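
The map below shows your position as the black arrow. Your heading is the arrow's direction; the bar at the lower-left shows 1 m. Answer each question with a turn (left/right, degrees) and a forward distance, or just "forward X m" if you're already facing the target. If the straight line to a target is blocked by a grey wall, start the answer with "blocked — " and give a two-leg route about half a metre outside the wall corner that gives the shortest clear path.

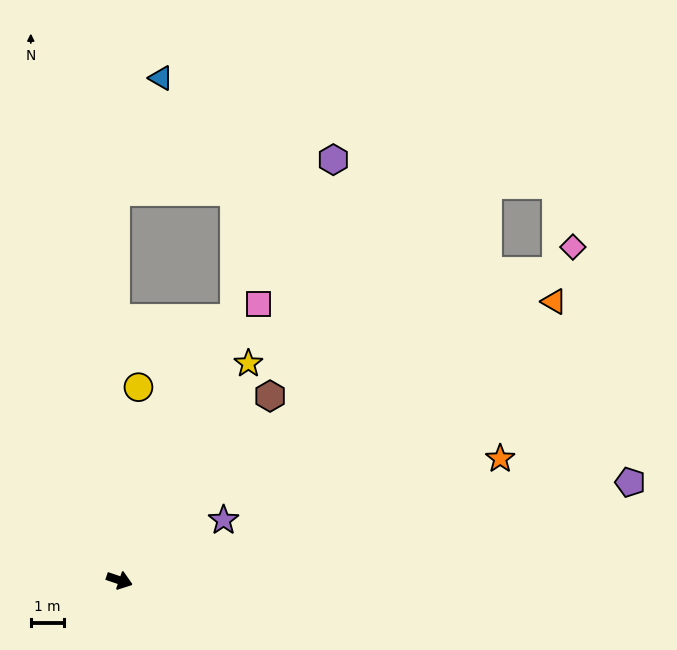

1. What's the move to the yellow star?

turn left 78°, forward 7.7 m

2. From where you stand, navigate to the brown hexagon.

turn left 69°, forward 7.2 m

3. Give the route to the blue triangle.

blocked — turn left 109°, forward 11.8 m, then turn right 22°, forward 3.7 m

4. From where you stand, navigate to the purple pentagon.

turn left 30°, forward 15.8 m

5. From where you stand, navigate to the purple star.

turn left 49°, forward 3.6 m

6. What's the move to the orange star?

turn left 36°, forward 12.1 m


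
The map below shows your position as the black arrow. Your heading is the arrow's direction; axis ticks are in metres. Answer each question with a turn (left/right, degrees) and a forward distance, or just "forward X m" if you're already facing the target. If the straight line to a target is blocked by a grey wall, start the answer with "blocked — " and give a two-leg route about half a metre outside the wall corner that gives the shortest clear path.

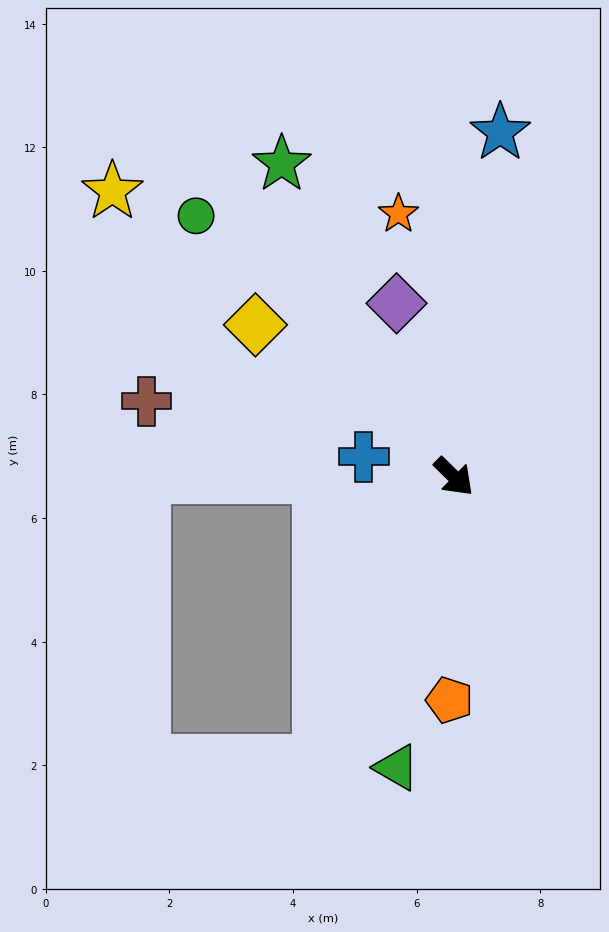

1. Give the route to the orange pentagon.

turn right 47°, forward 3.6 m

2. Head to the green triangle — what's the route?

turn right 57°, forward 4.8 m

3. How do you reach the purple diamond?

turn left 153°, forward 3.0 m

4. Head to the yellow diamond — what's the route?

turn right 173°, forward 4.0 m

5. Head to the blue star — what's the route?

turn left 127°, forward 5.6 m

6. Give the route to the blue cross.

turn right 148°, forward 1.5 m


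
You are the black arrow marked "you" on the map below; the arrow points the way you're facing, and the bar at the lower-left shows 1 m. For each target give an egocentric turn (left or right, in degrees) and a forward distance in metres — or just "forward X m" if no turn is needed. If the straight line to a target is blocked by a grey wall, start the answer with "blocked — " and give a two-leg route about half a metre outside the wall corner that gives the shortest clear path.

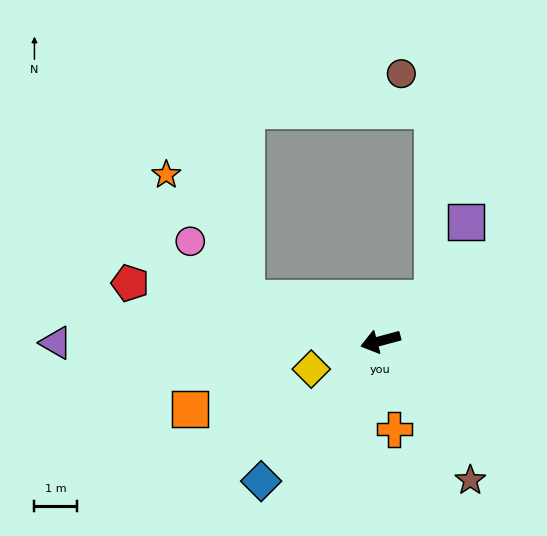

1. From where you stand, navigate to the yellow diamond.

turn left 7°, forward 1.8 m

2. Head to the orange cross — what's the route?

turn left 84°, forward 2.1 m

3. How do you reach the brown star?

turn left 108°, forward 3.9 m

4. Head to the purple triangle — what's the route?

turn right 15°, forward 7.6 m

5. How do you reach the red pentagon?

turn right 28°, forward 6.1 m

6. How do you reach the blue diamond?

turn left 35°, forward 4.3 m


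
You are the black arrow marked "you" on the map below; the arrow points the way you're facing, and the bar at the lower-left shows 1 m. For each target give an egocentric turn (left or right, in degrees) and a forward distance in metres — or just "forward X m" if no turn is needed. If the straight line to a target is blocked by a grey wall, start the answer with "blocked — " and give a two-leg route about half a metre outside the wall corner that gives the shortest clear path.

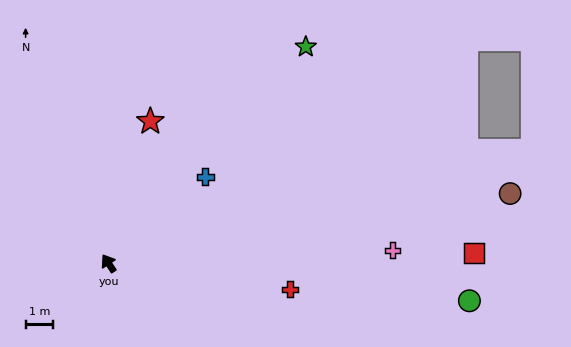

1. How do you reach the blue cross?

turn right 81°, forward 4.7 m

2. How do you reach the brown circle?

turn right 113°, forward 14.6 m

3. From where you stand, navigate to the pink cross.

turn right 121°, forward 10.2 m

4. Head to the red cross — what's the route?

turn right 131°, forward 6.6 m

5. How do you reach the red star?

turn right 50°, forward 5.3 m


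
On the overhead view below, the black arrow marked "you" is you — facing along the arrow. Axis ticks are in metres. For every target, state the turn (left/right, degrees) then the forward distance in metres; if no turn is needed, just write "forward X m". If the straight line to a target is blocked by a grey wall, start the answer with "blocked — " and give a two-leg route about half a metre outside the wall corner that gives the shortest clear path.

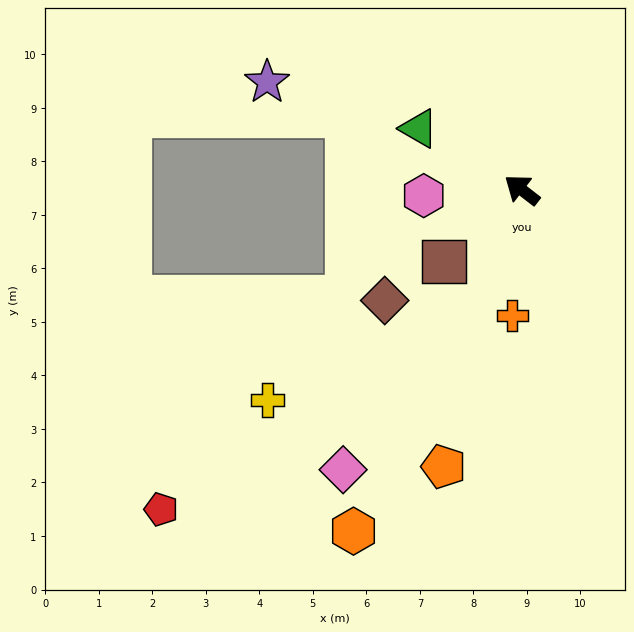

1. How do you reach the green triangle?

turn left 7°, forward 2.2 m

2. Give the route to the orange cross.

turn left 123°, forward 2.4 m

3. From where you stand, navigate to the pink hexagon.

turn left 41°, forward 1.8 m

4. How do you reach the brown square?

turn left 80°, forward 2.0 m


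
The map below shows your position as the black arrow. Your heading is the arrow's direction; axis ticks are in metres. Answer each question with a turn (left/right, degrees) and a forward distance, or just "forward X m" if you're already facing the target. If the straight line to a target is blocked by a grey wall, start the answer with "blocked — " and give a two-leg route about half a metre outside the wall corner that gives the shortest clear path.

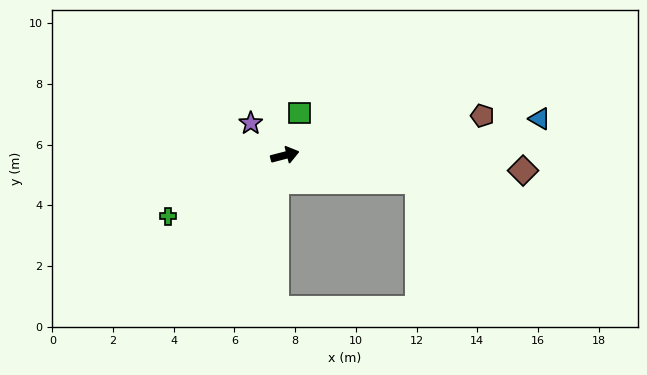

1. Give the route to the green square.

turn left 56°, forward 1.5 m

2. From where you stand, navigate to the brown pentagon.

turn right 3°, forward 6.6 m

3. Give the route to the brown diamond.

turn right 18°, forward 7.9 m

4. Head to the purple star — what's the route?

turn left 122°, forward 1.5 m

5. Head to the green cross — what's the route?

turn right 167°, forward 4.3 m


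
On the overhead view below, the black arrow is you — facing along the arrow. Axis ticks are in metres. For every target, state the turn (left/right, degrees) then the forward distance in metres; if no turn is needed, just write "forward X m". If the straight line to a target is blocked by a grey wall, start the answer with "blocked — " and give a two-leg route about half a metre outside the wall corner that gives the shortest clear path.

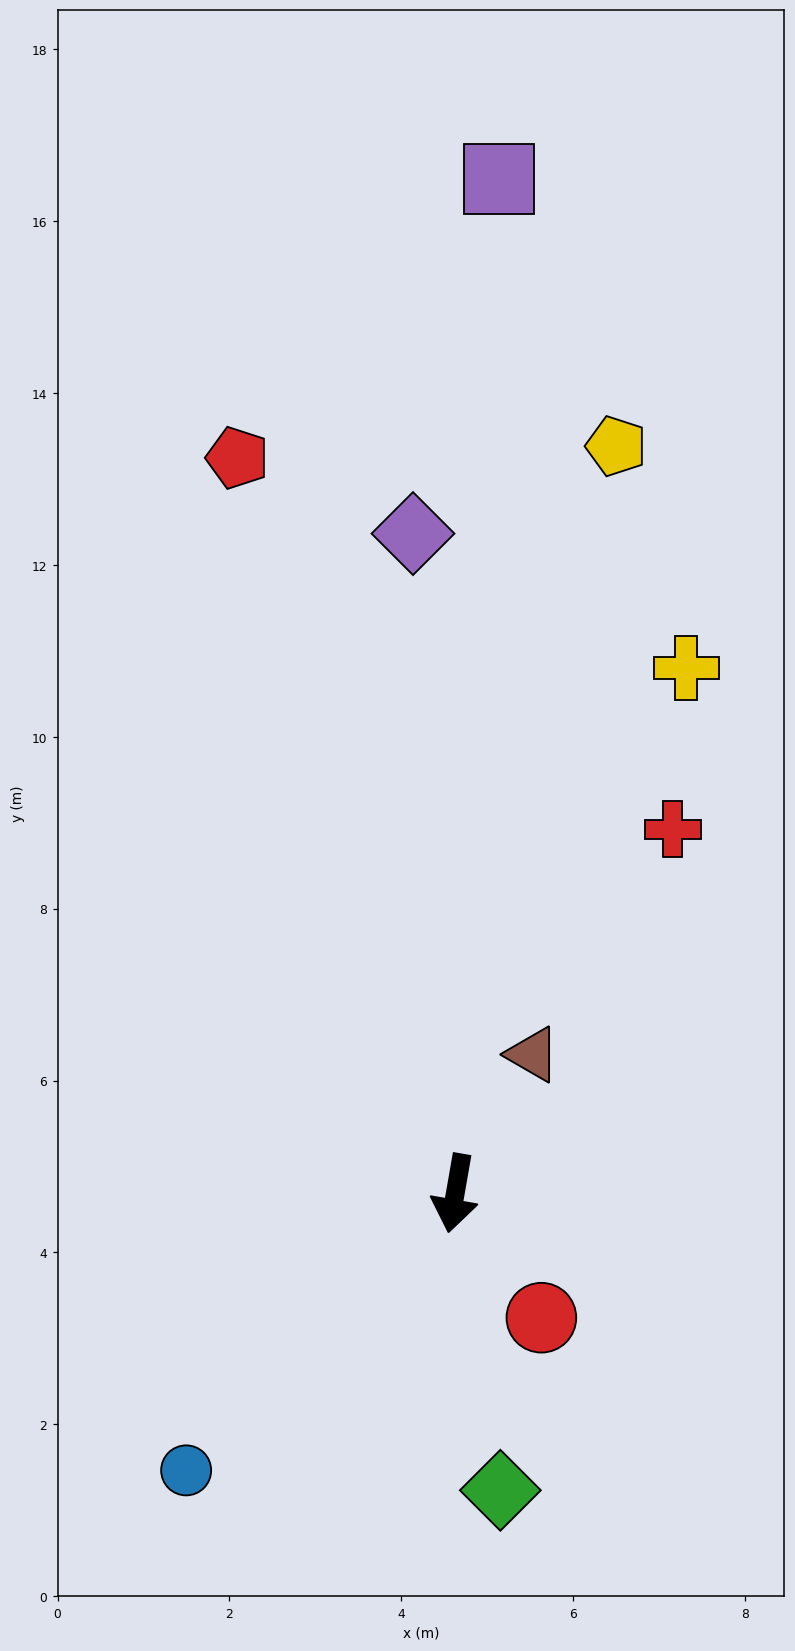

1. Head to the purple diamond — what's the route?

turn right 166°, forward 7.7 m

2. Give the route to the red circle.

turn left 45°, forward 1.8 m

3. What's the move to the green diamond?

turn left 19°, forward 3.5 m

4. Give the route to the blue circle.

turn right 34°, forward 4.5 m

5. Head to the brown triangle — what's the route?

turn left 161°, forward 1.9 m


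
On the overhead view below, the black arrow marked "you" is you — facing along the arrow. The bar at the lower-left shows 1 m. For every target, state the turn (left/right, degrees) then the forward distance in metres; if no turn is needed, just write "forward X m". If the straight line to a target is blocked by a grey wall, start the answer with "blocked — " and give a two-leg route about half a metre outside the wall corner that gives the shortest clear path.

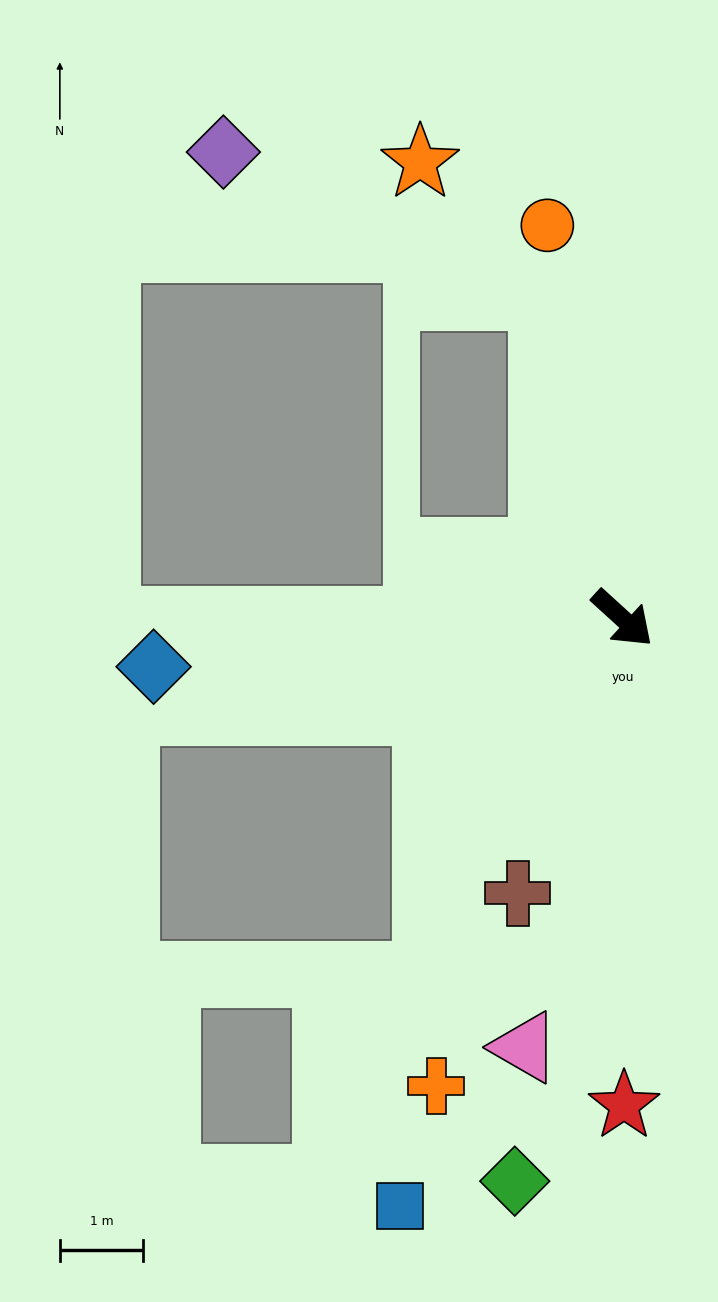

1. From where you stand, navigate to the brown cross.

turn right 69°, forward 3.5 m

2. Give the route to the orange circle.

turn left 143°, forward 4.8 m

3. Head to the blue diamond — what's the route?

turn right 132°, forward 5.7 m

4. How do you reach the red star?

turn right 48°, forward 5.8 m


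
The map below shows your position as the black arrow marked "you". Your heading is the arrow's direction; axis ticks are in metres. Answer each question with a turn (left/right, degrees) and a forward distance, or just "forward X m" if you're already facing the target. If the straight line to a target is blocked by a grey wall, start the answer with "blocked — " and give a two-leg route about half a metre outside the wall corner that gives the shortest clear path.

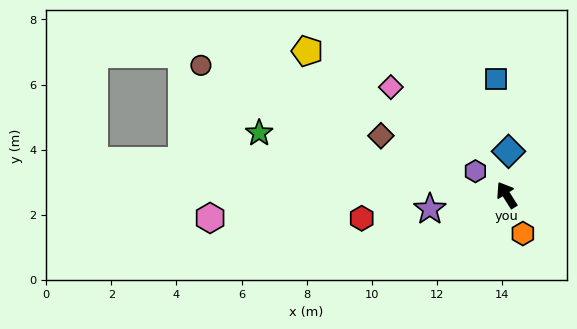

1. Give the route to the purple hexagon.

turn left 20°, forward 1.2 m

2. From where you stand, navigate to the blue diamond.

turn right 35°, forward 1.3 m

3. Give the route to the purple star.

turn left 68°, forward 2.4 m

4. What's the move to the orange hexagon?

turn left 171°, forward 1.3 m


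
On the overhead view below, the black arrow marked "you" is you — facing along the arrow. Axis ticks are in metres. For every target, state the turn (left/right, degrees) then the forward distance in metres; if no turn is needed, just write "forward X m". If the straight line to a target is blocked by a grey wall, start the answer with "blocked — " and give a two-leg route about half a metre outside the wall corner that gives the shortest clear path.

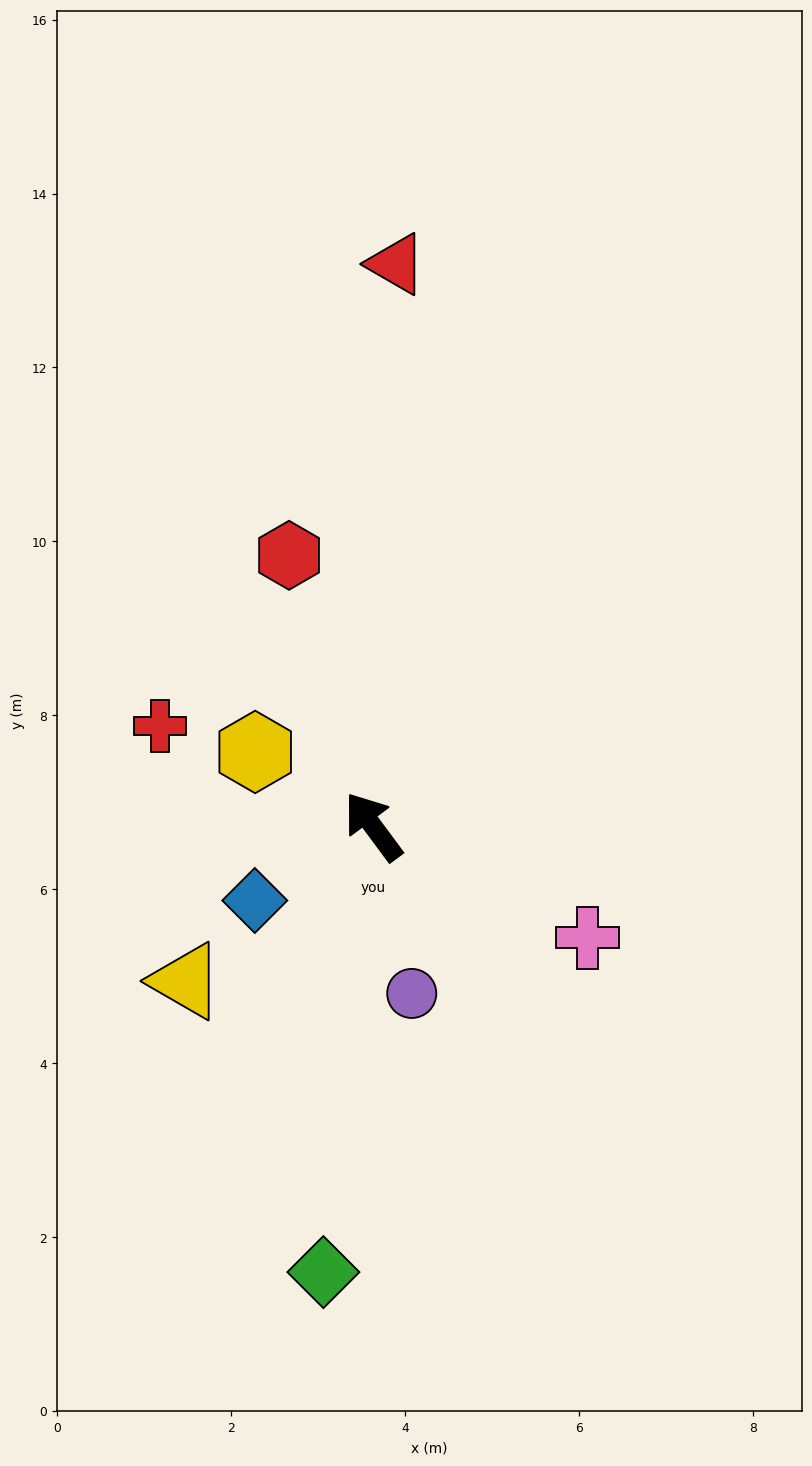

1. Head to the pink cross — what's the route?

turn right 154°, forward 2.8 m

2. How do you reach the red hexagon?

turn right 19°, forward 3.3 m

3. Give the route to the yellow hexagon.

turn left 21°, forward 1.6 m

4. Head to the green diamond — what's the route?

turn left 137°, forward 5.2 m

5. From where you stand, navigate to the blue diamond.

turn left 85°, forward 1.6 m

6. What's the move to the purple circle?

turn left 156°, forward 2.0 m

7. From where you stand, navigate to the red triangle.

turn right 39°, forward 6.5 m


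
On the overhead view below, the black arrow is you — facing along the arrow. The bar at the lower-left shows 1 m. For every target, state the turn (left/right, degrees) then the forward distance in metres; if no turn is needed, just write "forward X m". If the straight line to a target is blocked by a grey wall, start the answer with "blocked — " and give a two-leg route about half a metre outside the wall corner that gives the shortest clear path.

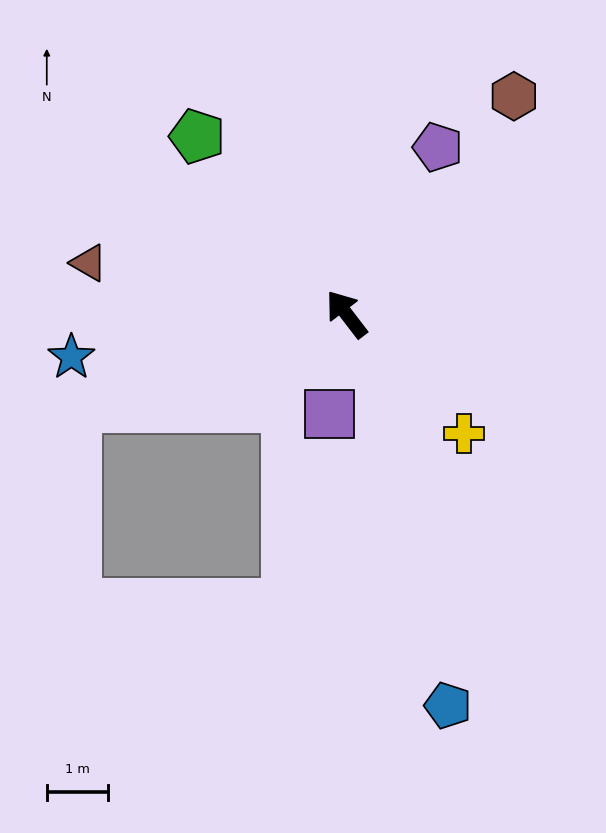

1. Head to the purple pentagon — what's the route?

turn right 66°, forward 3.1 m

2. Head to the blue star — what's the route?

turn left 61°, forward 4.6 m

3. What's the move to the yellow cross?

turn right 173°, forward 2.8 m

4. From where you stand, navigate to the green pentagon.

turn left 3°, forward 3.8 m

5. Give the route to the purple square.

turn left 133°, forward 1.7 m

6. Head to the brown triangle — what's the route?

turn left 41°, forward 4.3 m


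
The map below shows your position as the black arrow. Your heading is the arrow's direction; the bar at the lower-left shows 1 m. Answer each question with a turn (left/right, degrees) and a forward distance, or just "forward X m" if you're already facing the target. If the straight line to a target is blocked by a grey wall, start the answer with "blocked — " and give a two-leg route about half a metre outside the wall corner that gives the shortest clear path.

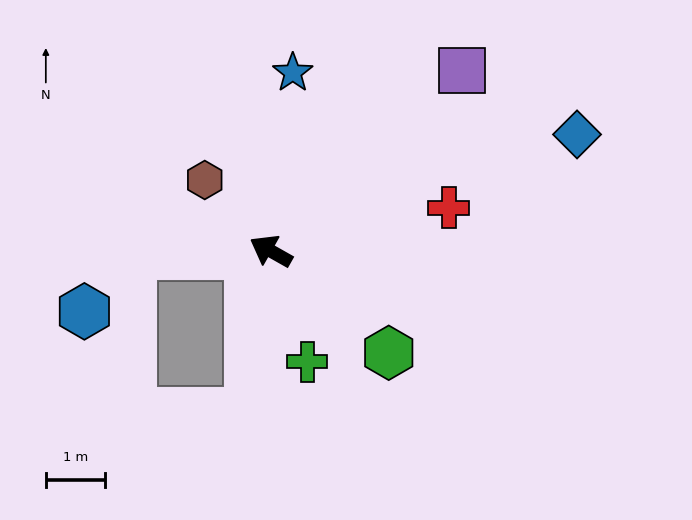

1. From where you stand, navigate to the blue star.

turn right 68°, forward 3.0 m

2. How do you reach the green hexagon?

turn left 169°, forward 2.6 m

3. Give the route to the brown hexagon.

turn right 18°, forward 1.6 m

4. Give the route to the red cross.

turn right 137°, forward 3.1 m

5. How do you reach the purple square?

turn right 107°, forward 4.4 m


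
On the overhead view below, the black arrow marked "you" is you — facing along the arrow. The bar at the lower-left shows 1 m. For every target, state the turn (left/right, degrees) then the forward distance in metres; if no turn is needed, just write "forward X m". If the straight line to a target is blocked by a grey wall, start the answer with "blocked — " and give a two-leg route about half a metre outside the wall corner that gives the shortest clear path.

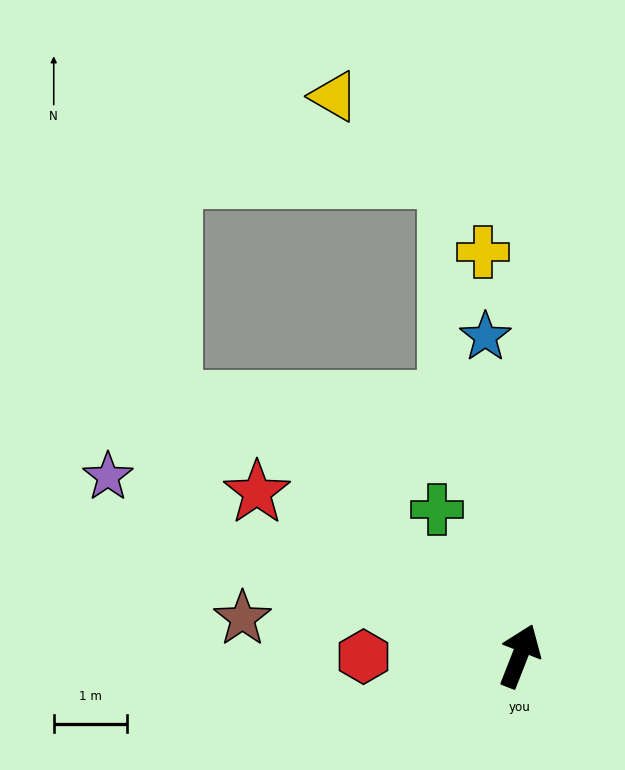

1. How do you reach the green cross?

turn left 51°, forward 2.3 m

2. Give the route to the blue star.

turn left 28°, forward 4.4 m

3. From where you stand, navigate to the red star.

turn left 80°, forward 4.2 m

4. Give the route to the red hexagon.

turn left 112°, forward 2.1 m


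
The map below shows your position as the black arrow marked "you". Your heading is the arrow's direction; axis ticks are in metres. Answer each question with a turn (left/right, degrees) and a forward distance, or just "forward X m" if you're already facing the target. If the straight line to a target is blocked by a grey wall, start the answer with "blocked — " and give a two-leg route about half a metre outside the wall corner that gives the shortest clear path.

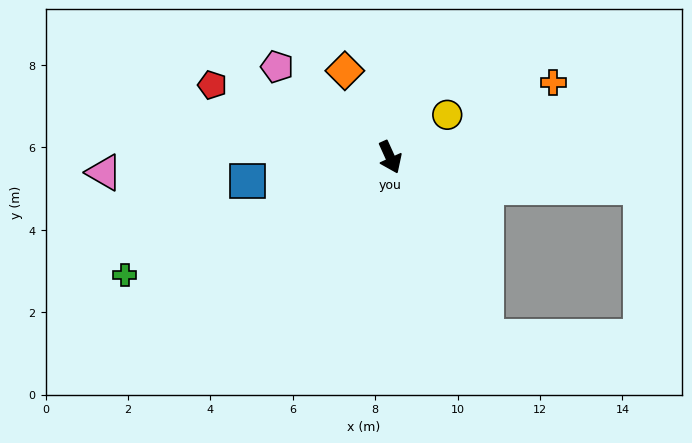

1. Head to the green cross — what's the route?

turn right 90°, forward 7.0 m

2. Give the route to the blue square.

turn right 105°, forward 3.5 m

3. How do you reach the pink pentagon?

turn right 153°, forward 3.5 m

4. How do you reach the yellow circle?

turn left 102°, forward 1.7 m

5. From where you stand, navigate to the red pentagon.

turn right 136°, forward 4.7 m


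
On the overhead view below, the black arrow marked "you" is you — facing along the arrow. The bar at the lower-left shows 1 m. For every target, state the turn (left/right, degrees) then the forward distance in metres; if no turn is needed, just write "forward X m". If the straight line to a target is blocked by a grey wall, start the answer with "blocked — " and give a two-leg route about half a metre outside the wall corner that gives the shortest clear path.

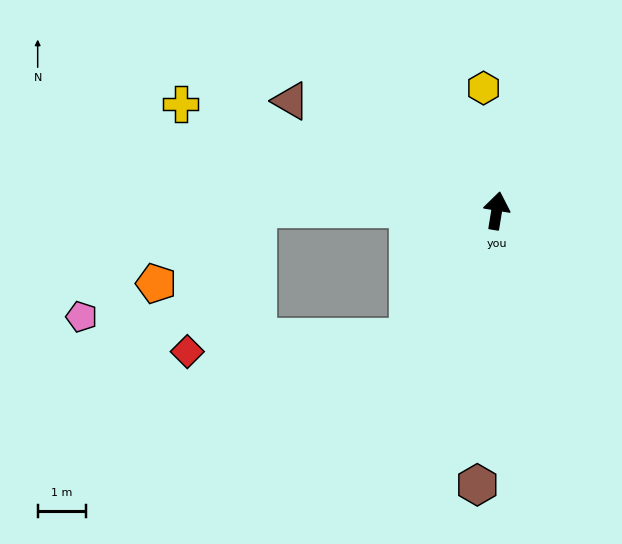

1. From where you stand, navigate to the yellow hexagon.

turn left 15°, forward 2.6 m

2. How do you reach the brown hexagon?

turn right 175°, forward 5.7 m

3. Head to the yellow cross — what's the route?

turn left 81°, forward 7.0 m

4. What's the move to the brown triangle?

turn left 71°, forward 4.9 m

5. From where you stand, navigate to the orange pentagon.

blocked — turn left 99°, forward 5.0 m, then turn left 37°, forward 2.6 m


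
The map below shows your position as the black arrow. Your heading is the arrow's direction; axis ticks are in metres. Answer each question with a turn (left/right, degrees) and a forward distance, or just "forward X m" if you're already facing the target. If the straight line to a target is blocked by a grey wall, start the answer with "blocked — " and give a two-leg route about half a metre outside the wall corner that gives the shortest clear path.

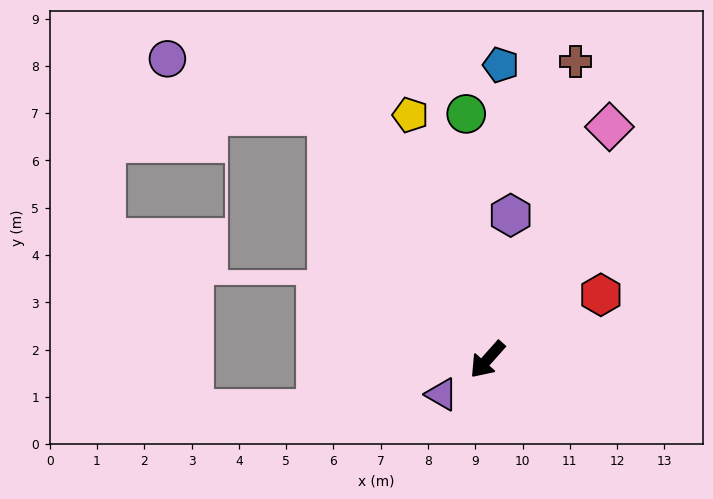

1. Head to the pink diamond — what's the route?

turn right 166°, forward 5.6 m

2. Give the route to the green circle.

turn right 133°, forward 5.2 m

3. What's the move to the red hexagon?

turn left 161°, forward 2.8 m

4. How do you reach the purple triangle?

turn right 11°, forward 1.2 m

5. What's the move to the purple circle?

blocked — turn right 105°, forward 6.2 m, then turn left 37°, forward 3.6 m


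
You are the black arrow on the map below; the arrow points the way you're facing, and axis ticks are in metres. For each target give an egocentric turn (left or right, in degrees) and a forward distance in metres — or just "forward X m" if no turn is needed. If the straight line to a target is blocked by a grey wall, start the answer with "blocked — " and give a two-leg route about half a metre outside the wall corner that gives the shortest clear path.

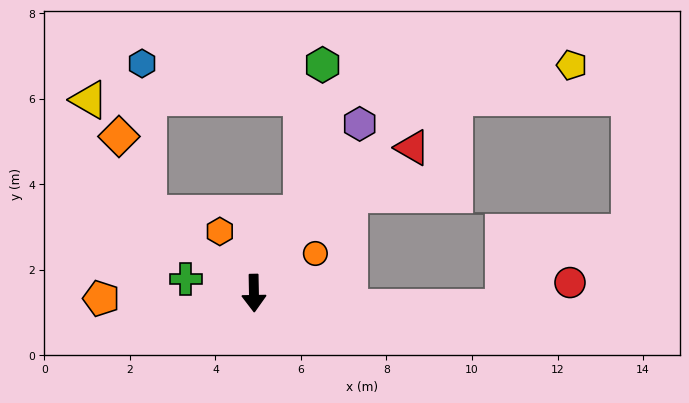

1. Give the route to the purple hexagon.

turn left 147°, forward 4.7 m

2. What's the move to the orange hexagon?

turn right 152°, forward 1.6 m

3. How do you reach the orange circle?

turn left 122°, forward 1.7 m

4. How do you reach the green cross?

turn right 103°, forward 1.6 m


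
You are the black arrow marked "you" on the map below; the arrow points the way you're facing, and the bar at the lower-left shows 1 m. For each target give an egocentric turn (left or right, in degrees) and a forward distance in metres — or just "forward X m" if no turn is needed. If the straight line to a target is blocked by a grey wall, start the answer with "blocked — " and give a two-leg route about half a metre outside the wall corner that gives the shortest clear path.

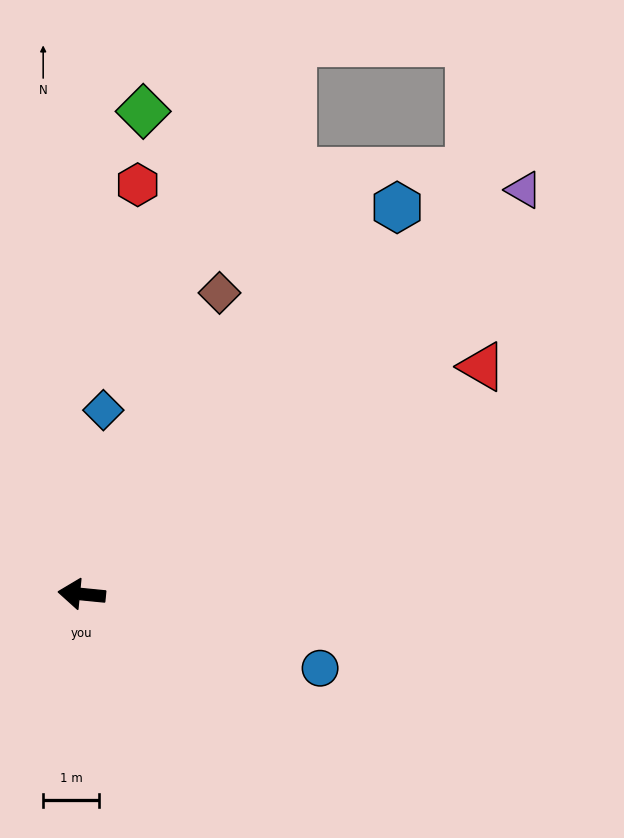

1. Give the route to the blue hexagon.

turn right 124°, forward 8.9 m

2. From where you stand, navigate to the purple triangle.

turn right 132°, forward 10.6 m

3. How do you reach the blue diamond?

turn right 91°, forward 3.3 m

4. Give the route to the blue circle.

turn left 168°, forward 4.4 m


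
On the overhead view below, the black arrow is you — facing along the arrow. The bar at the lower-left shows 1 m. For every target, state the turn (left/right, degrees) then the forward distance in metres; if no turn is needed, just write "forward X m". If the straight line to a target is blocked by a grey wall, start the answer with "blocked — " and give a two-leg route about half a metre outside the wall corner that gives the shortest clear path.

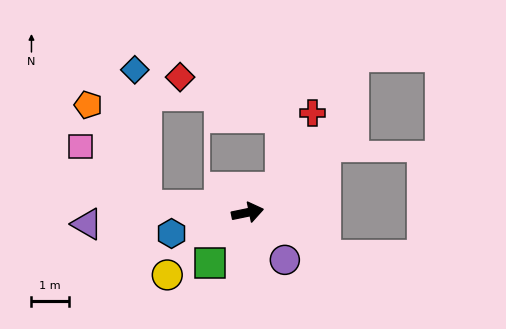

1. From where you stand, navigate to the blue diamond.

blocked — turn left 165°, forward 2.7 m, then turn right 82°, forward 3.7 m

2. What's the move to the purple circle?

turn right 63°, forward 1.6 m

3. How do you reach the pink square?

blocked — turn left 165°, forward 2.7 m, then turn right 39°, forward 2.4 m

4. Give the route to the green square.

turn right 138°, forward 1.7 m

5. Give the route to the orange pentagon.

blocked — turn left 165°, forward 2.7 m, then turn right 57°, forward 3.1 m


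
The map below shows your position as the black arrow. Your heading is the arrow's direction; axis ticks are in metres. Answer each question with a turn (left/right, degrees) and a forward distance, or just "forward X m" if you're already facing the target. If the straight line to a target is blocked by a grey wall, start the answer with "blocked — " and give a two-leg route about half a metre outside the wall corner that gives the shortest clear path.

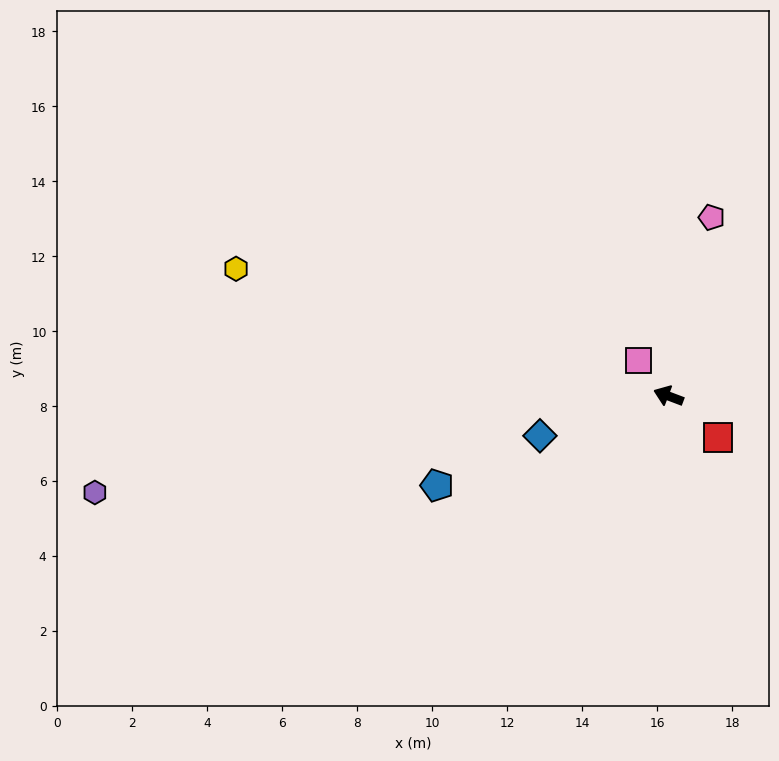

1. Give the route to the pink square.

turn right 29°, forward 1.3 m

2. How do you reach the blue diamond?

turn left 38°, forward 3.6 m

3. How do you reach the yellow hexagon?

turn left 4°, forward 12.0 m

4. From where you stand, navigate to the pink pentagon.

turn right 83°, forward 4.9 m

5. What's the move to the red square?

turn left 161°, forward 1.7 m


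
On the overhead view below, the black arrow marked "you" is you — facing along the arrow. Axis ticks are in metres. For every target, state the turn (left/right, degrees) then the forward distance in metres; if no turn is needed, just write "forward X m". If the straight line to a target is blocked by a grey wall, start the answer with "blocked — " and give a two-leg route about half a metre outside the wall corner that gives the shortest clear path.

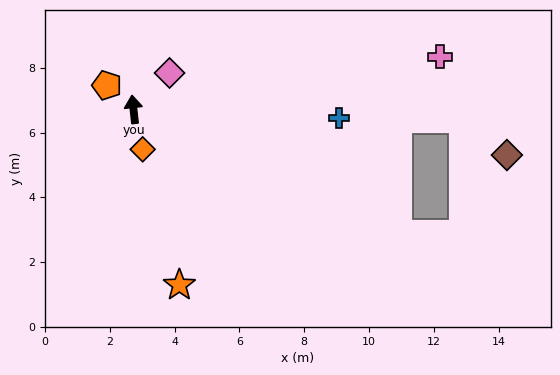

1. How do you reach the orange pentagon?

turn left 42°, forward 1.1 m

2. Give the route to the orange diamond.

turn right 173°, forward 1.3 m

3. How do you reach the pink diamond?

turn right 51°, forward 1.6 m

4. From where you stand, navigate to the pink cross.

turn right 86°, forward 9.6 m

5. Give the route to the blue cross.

turn right 99°, forward 6.3 m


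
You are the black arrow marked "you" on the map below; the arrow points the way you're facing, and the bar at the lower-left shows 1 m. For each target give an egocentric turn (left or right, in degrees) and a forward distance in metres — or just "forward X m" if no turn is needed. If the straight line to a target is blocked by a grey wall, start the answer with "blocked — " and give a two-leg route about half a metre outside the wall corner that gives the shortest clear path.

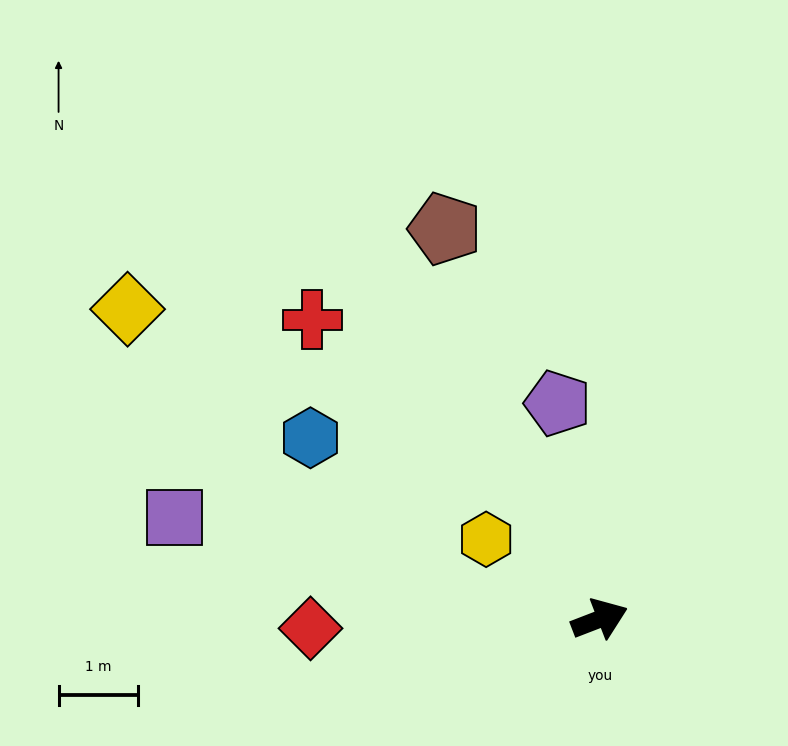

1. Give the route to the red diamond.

turn left 161°, forward 3.6 m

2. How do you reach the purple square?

turn left 145°, forward 5.5 m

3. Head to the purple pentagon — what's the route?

turn left 80°, forward 2.8 m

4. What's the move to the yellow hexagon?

turn left 124°, forward 1.7 m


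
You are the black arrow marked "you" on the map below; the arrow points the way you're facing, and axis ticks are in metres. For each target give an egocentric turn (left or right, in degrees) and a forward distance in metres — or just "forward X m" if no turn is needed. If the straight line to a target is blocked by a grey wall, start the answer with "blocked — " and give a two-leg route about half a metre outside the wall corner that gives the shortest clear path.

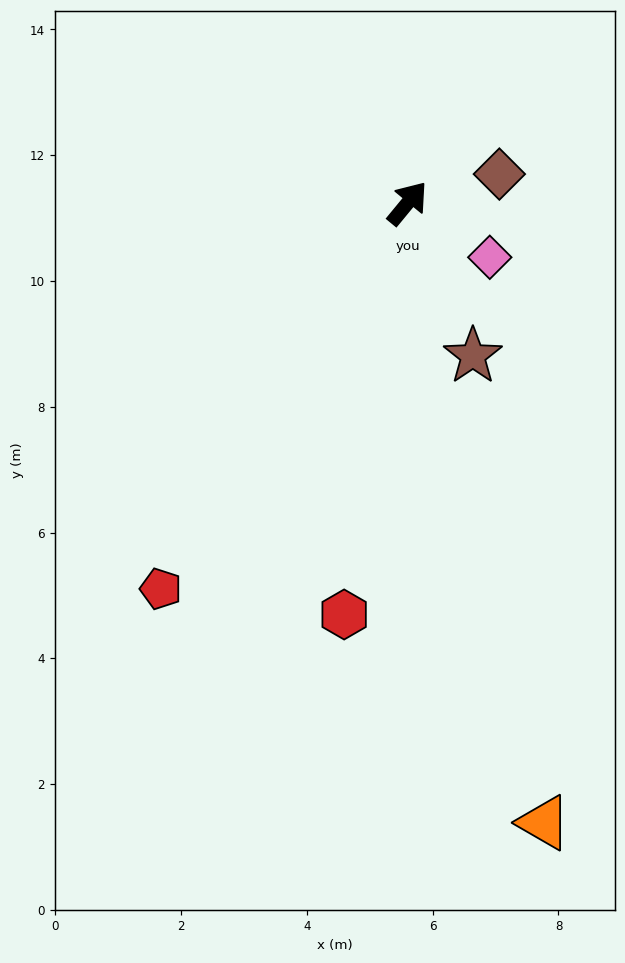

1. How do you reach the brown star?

turn right 117°, forward 2.6 m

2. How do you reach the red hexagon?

turn right 149°, forward 6.6 m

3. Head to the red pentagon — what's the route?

turn right 173°, forward 7.3 m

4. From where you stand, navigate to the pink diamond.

turn right 84°, forward 1.6 m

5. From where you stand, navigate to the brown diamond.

turn right 33°, forward 1.5 m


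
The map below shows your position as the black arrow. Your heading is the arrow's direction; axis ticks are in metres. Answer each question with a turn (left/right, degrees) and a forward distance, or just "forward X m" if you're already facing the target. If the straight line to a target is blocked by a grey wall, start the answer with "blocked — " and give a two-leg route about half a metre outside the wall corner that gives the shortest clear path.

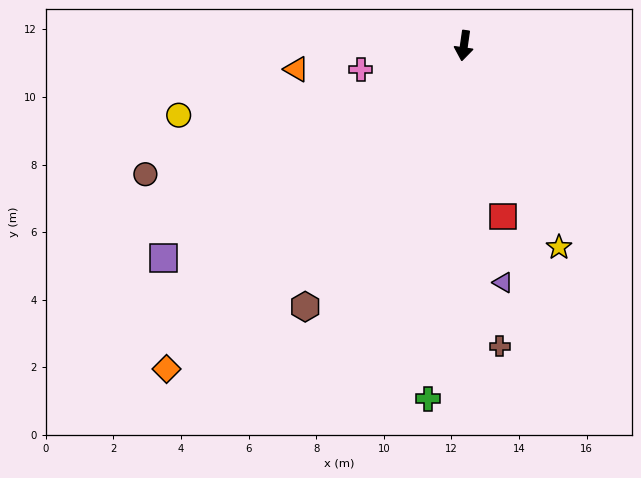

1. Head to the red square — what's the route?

turn left 21°, forward 5.2 m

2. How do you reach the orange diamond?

turn right 34°, forward 13.0 m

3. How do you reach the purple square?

turn right 47°, forward 10.9 m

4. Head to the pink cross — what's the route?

turn right 69°, forward 3.1 m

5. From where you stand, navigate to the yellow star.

turn left 33°, forward 6.6 m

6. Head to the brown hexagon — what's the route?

turn right 23°, forward 9.0 m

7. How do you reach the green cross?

turn left 2°, forward 10.5 m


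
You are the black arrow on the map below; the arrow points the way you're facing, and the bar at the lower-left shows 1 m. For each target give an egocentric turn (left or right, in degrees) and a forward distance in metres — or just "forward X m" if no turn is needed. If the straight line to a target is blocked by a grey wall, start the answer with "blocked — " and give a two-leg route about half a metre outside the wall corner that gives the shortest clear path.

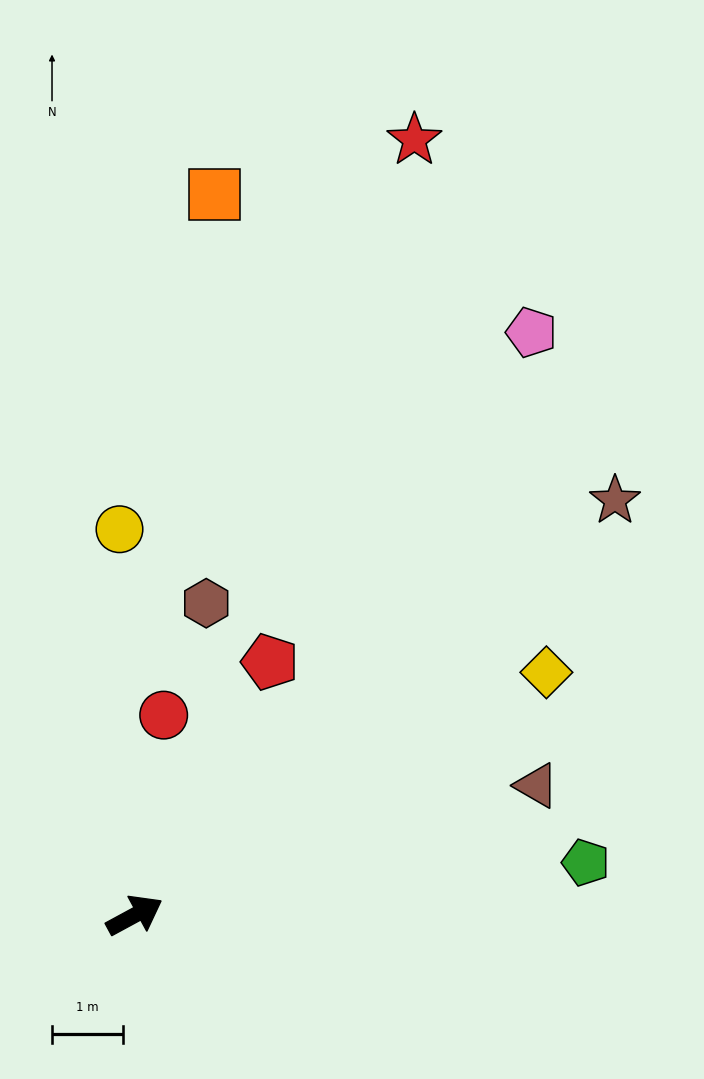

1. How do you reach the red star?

turn left 42°, forward 11.6 m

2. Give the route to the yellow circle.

turn left 64°, forward 5.4 m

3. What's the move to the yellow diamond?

turn left 2°, forward 6.7 m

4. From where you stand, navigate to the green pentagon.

turn right 22°, forward 6.4 m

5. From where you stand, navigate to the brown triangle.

turn right 11°, forward 5.9 m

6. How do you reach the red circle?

turn left 53°, forward 2.8 m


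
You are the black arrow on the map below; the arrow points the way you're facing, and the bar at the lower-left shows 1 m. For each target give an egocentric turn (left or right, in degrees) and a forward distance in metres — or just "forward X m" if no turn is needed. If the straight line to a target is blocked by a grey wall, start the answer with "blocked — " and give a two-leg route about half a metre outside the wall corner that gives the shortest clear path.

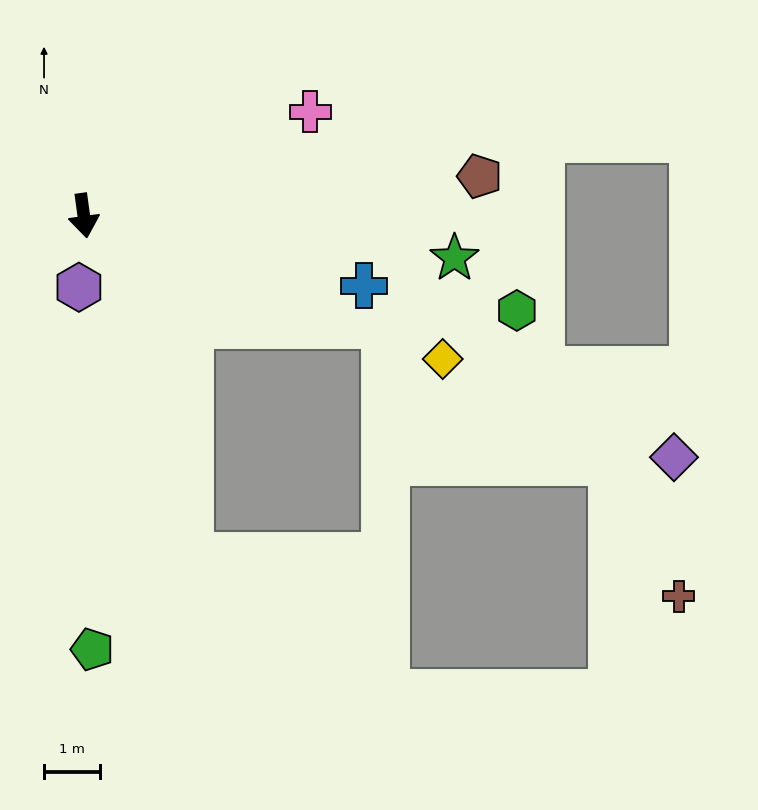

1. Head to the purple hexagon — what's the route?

turn right 12°, forward 1.3 m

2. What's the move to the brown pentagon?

turn left 88°, forward 7.2 m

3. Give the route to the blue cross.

turn left 68°, forward 5.2 m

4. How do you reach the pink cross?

turn left 107°, forward 4.5 m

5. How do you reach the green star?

turn left 76°, forward 6.7 m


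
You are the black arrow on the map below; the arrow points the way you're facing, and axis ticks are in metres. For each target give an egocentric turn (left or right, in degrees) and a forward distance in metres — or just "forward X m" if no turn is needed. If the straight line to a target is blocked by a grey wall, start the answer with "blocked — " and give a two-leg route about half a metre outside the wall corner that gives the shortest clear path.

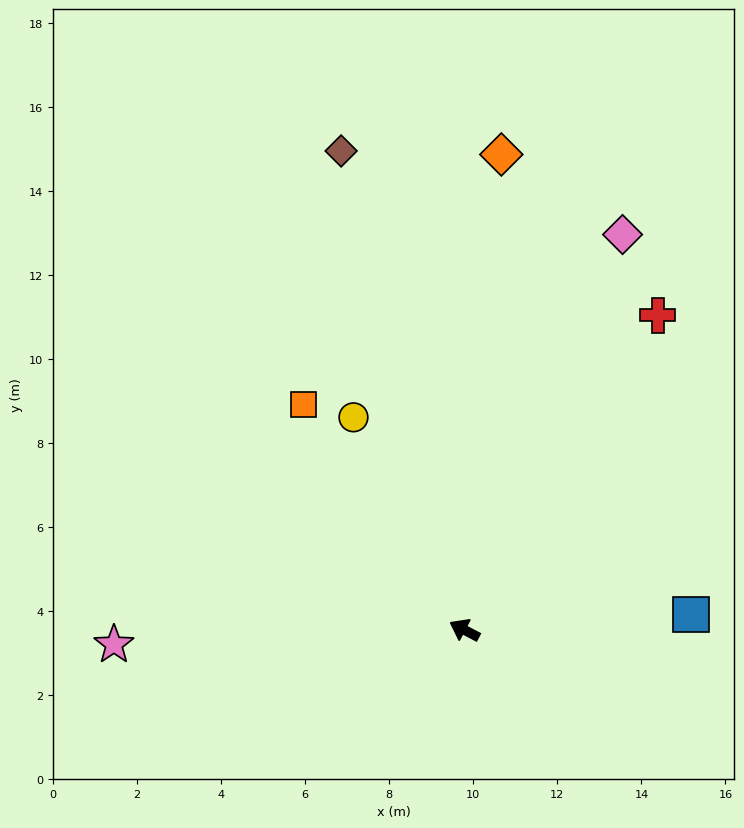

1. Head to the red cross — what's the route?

turn right 94°, forward 8.8 m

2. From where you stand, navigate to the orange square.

turn right 27°, forward 6.6 m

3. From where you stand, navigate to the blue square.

turn right 148°, forward 5.4 m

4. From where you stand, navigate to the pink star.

turn left 30°, forward 8.3 m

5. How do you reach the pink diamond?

turn right 84°, forward 10.1 m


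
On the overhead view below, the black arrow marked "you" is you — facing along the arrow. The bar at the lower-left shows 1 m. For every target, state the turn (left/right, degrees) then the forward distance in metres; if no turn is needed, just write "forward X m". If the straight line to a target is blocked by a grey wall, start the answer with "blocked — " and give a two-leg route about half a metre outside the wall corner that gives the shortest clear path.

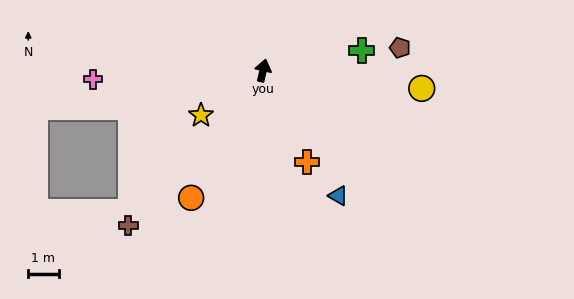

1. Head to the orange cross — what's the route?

turn right 141°, forward 3.3 m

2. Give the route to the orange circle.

turn left 163°, forward 4.8 m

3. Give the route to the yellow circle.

turn right 84°, forward 5.3 m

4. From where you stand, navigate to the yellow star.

turn left 139°, forward 2.5 m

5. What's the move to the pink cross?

turn left 106°, forward 5.6 m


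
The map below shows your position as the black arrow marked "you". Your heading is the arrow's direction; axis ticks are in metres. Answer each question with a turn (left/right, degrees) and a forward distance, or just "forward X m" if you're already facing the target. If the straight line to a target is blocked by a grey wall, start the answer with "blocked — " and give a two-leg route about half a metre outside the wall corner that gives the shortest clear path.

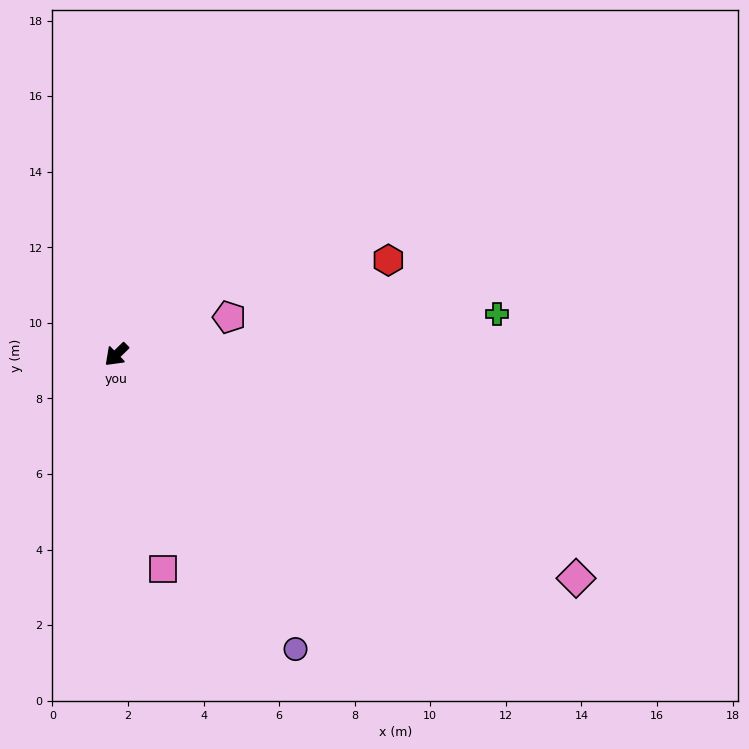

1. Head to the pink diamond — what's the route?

turn left 110°, forward 13.5 m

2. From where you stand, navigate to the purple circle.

turn left 77°, forward 9.1 m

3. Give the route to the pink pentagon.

turn left 154°, forward 3.1 m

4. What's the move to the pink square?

turn left 58°, forward 5.8 m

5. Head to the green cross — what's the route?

turn left 142°, forward 10.1 m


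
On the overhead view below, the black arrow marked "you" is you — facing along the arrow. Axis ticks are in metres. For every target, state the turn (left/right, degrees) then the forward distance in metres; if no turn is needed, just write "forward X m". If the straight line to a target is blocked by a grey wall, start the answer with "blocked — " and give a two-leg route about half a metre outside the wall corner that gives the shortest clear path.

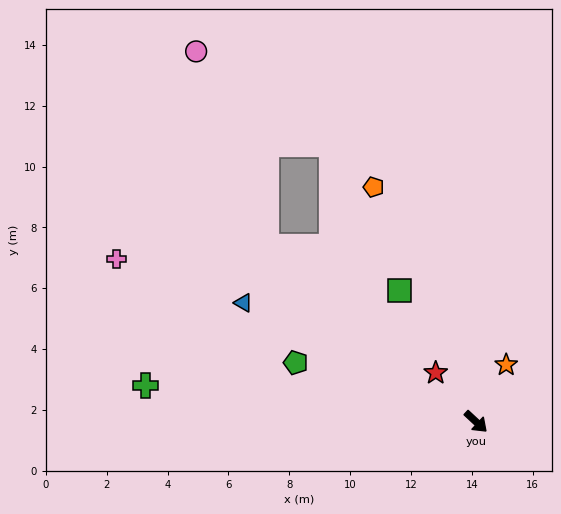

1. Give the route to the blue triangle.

turn right 164°, forward 8.6 m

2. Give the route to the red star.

turn left 172°, forward 2.1 m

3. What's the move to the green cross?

turn right 143°, forward 10.9 m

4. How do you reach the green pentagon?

turn right 155°, forward 6.2 m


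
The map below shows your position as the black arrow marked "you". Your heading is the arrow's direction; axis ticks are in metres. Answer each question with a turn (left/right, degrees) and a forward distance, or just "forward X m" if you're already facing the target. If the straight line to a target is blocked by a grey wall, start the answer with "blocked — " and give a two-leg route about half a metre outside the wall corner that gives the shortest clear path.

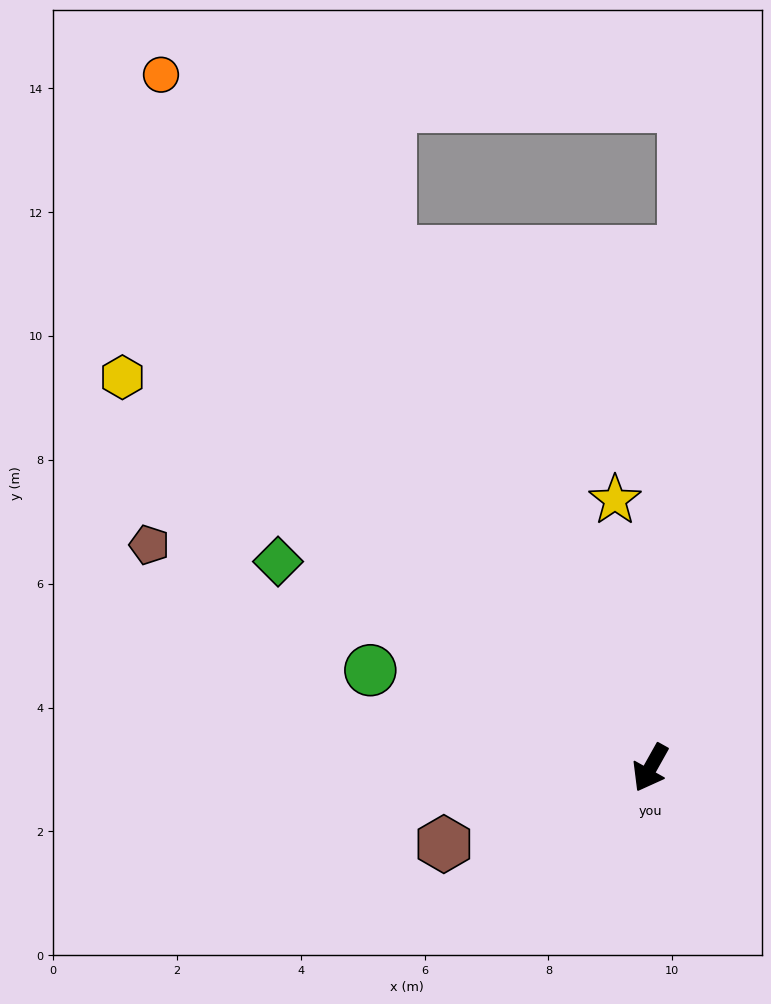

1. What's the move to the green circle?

turn right 80°, forward 4.8 m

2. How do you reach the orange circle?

turn right 116°, forward 13.7 m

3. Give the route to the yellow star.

turn right 143°, forward 4.4 m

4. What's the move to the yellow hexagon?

turn right 97°, forward 10.6 m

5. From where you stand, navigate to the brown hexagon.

turn right 41°, forward 3.6 m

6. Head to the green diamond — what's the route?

turn right 90°, forward 6.9 m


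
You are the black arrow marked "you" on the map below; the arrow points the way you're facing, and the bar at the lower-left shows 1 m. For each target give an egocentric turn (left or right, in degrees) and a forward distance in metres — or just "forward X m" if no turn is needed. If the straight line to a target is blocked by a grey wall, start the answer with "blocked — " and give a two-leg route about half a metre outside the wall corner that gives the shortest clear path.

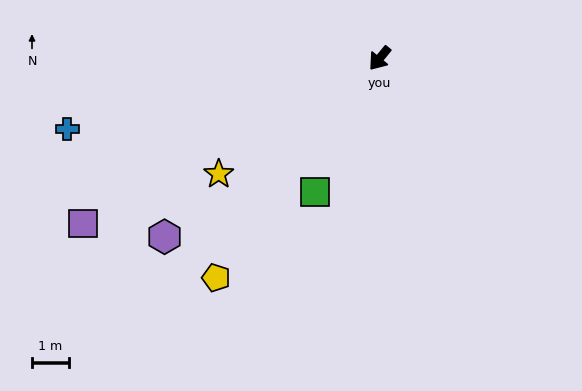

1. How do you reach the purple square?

turn right 22°, forward 9.3 m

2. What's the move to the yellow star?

turn right 15°, forward 5.4 m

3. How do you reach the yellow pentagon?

turn left 3°, forward 7.5 m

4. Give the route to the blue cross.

turn right 38°, forward 8.8 m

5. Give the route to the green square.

turn left 13°, forward 4.1 m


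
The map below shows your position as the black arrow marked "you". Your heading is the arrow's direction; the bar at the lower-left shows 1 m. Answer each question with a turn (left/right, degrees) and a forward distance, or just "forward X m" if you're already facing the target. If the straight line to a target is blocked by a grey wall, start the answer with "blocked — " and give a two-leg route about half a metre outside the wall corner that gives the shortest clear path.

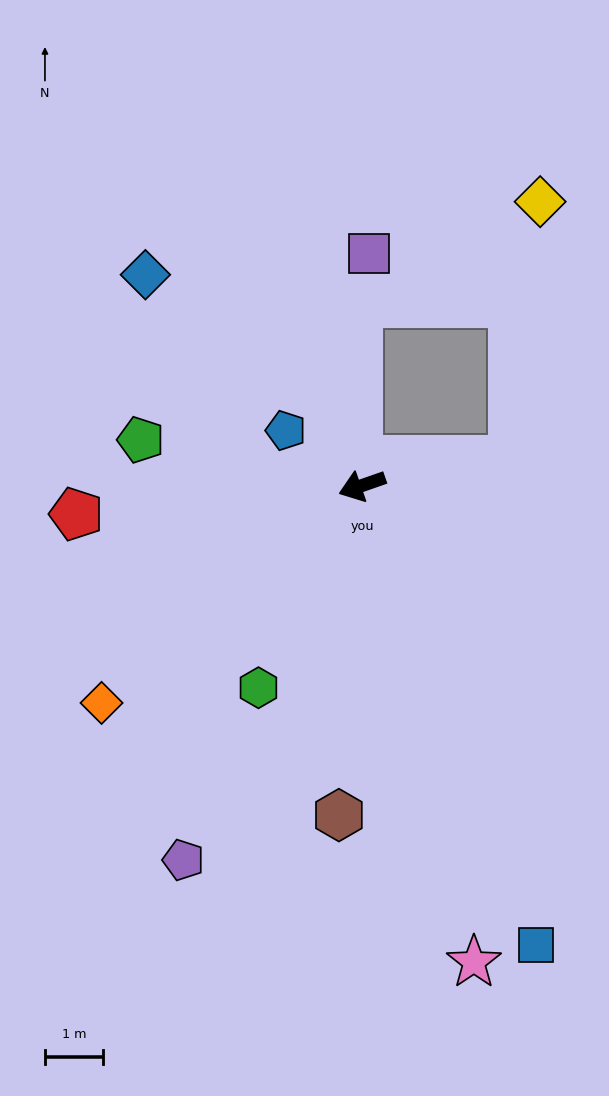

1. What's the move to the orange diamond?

turn left 21°, forward 5.9 m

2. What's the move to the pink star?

turn left 84°, forward 8.4 m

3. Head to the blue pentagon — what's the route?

turn right 55°, forward 1.6 m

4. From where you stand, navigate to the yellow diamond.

blocked — turn left 170°, forward 2.6 m, then turn left 75°, forward 4.5 m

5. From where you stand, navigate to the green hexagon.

turn left 44°, forward 3.9 m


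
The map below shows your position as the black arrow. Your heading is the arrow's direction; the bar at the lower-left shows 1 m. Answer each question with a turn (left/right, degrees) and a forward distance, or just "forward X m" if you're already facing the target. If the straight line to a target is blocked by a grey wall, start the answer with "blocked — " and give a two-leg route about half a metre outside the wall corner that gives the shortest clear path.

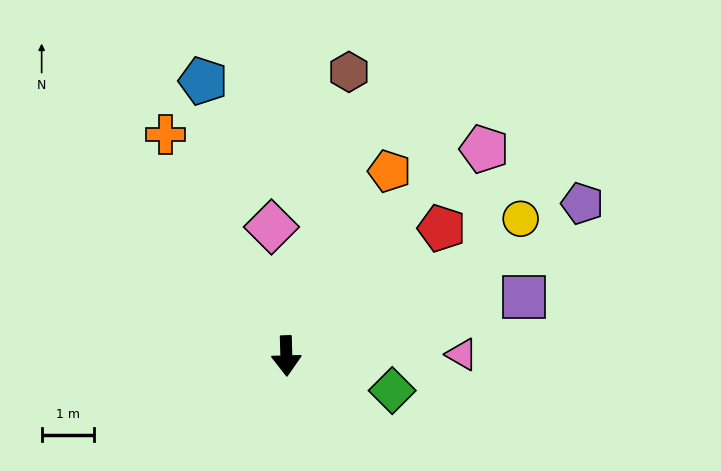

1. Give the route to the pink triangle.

turn left 89°, forward 3.3 m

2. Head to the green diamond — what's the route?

turn left 70°, forward 2.1 m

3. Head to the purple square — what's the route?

turn left 102°, forward 4.6 m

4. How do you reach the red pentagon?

turn left 128°, forward 3.8 m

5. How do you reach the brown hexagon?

turn left 166°, forward 5.5 m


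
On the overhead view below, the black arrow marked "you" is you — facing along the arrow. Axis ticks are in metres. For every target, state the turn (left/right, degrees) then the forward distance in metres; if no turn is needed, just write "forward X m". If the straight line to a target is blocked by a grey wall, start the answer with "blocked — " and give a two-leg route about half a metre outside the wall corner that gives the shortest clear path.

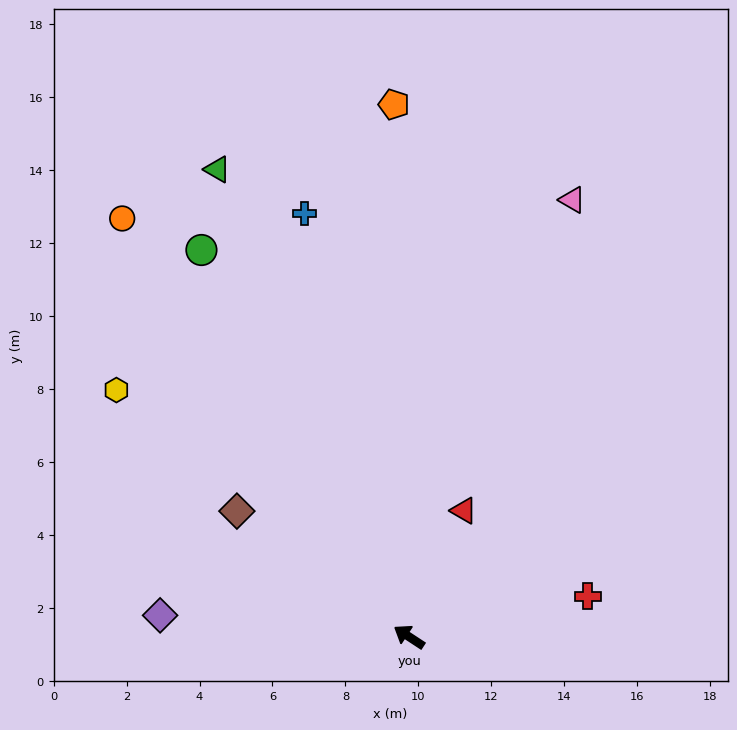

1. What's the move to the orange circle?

turn right 22°, forward 13.9 m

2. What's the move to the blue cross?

turn right 43°, forward 12.0 m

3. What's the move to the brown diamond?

turn right 3°, forward 5.8 m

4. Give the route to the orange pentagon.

turn right 55°, forward 14.6 m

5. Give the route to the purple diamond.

turn left 28°, forward 6.9 m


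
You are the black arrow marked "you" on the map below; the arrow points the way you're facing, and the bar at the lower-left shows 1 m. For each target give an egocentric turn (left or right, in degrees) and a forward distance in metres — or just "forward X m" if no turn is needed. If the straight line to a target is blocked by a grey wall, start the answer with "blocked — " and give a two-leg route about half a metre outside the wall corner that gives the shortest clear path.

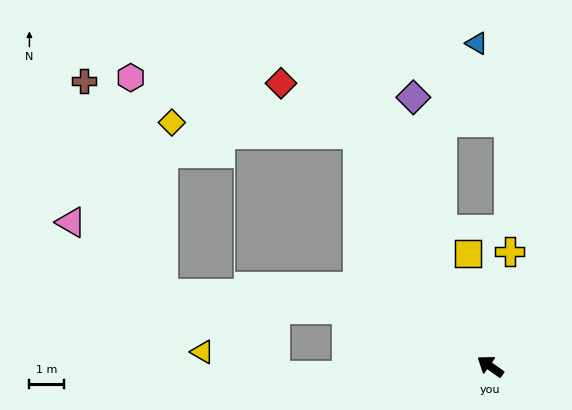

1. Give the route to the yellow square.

turn right 43°, forward 3.4 m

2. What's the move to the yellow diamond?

blocked — turn right 25°, forward 7.8 m, then turn left 57°, forward 5.4 m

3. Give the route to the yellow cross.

turn right 64°, forward 3.4 m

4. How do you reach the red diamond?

blocked — turn right 25°, forward 7.8 m, then turn left 27°, forward 2.7 m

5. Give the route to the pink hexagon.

blocked — turn right 25°, forward 7.8 m, then turn left 46°, forward 6.8 m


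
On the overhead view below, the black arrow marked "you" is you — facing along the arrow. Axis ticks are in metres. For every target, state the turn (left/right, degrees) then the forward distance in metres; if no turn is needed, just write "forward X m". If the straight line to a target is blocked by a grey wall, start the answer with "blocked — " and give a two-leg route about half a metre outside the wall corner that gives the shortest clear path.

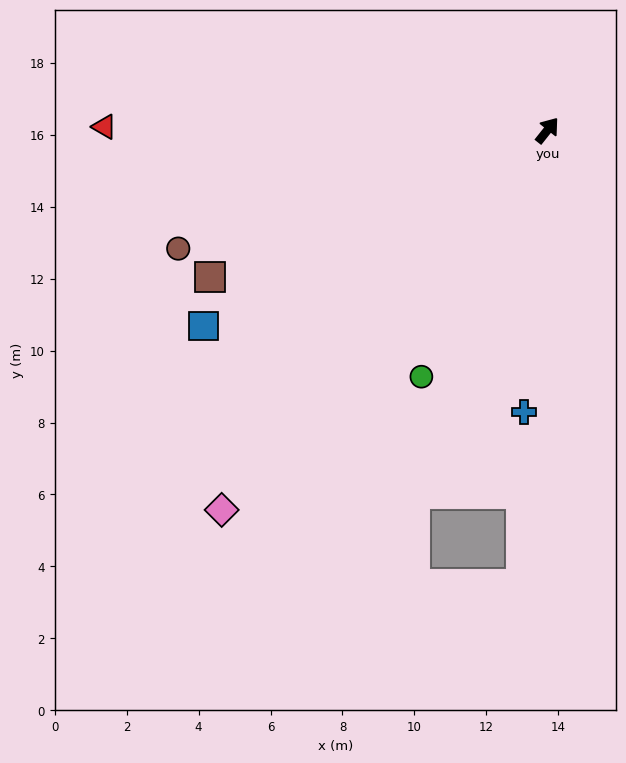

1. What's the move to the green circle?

turn right 169°, forward 7.7 m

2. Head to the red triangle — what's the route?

turn left 128°, forward 12.3 m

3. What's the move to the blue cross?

turn right 146°, forward 7.9 m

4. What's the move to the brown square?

turn left 152°, forward 10.2 m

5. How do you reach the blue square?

turn left 158°, forward 11.0 m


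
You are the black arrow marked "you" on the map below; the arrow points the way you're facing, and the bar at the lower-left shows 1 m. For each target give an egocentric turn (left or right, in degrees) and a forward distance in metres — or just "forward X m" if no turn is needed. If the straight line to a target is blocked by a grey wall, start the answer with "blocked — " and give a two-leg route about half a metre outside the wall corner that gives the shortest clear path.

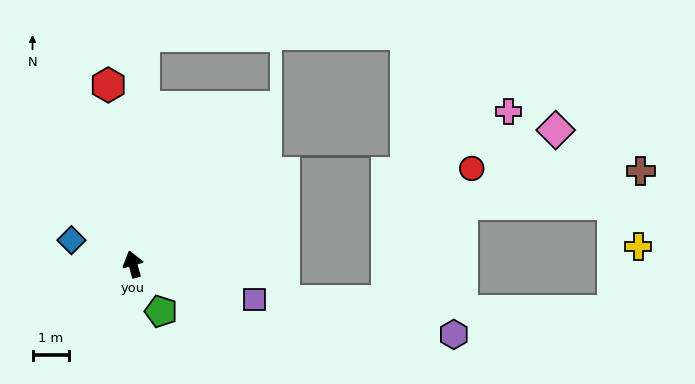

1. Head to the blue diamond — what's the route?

turn left 53°, forward 1.8 m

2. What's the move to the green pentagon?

turn right 165°, forward 1.5 m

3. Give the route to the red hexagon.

turn right 8°, forward 4.9 m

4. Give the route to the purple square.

turn right 122°, forward 3.4 m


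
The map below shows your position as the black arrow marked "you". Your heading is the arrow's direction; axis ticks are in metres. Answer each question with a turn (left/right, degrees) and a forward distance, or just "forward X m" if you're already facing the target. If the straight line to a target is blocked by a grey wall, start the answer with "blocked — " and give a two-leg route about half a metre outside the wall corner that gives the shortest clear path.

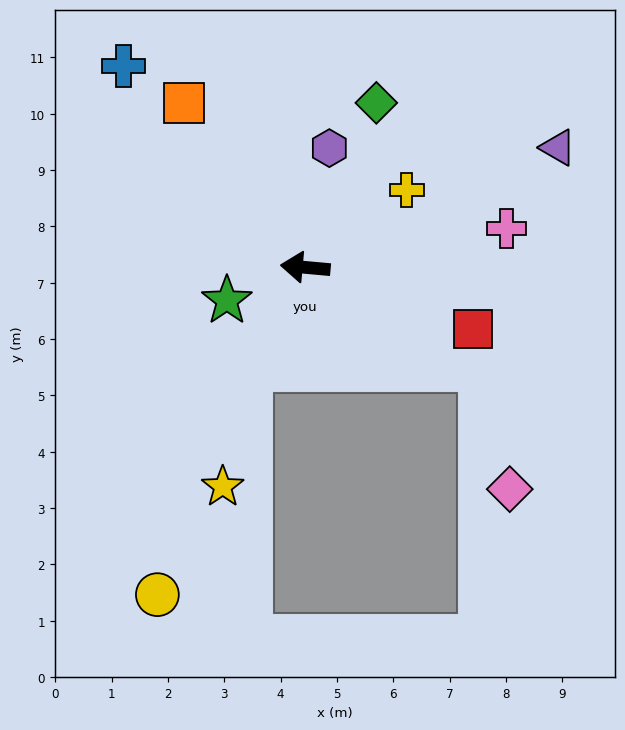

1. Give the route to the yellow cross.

turn right 137°, forward 2.3 m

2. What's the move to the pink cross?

turn right 164°, forward 3.6 m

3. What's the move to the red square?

turn left 165°, forward 3.2 m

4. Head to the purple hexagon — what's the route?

turn right 96°, forward 2.2 m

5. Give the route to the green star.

turn left 28°, forward 1.5 m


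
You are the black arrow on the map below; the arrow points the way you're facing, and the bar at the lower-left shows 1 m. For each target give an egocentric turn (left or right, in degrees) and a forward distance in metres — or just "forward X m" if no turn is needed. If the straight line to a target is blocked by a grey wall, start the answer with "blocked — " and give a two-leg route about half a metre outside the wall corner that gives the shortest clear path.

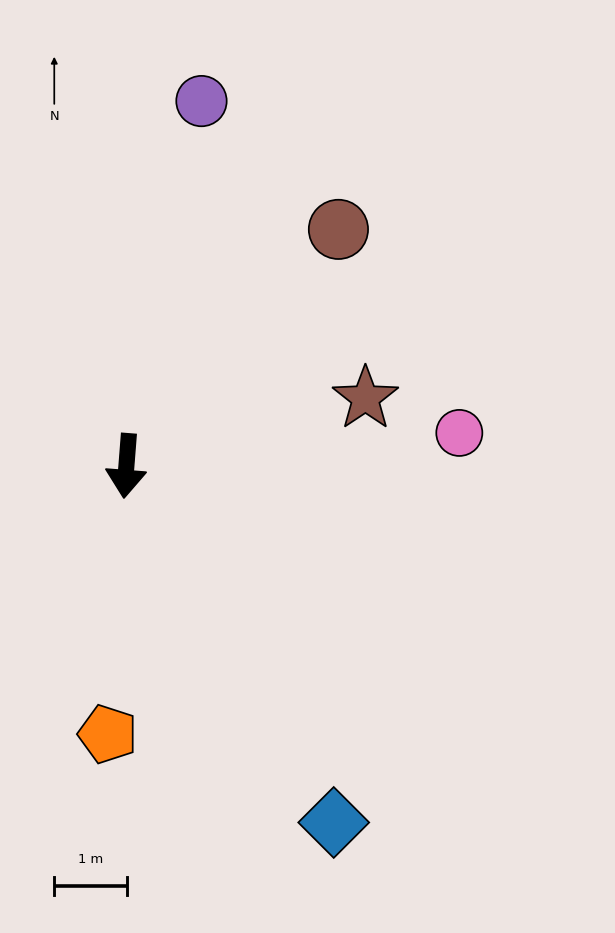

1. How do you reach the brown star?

turn left 110°, forward 3.4 m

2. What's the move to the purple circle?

turn left 173°, forward 5.1 m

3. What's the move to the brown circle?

turn left 143°, forward 4.3 m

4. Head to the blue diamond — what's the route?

turn left 35°, forward 5.6 m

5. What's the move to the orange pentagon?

forward 3.7 m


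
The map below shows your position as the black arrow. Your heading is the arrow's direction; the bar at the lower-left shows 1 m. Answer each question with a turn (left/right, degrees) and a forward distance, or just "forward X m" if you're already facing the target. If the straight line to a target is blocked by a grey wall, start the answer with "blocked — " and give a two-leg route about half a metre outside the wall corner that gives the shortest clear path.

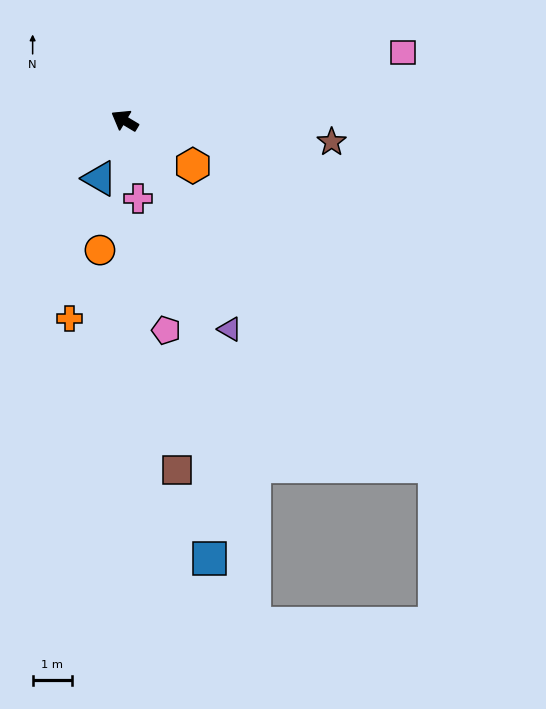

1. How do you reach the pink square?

turn right 135°, forward 7.3 m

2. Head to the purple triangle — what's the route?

turn left 148°, forward 6.0 m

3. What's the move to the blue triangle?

turn left 97°, forward 1.6 m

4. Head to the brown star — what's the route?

turn right 155°, forward 5.3 m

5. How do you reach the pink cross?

turn left 130°, forward 2.0 m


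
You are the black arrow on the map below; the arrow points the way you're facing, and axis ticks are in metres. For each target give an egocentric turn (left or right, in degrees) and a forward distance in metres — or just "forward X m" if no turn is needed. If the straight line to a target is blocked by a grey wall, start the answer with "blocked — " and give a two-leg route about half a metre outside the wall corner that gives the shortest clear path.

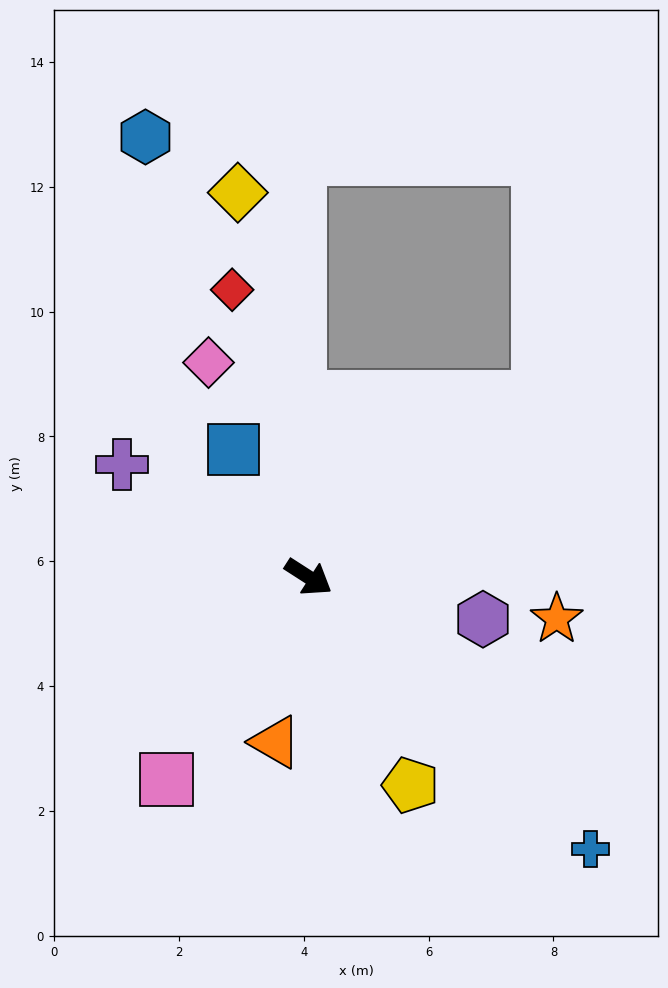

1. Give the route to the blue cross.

turn right 11°, forward 6.3 m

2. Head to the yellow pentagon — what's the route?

turn right 31°, forward 3.7 m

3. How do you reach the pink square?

turn right 92°, forward 4.0 m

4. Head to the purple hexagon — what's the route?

turn left 19°, forward 2.9 m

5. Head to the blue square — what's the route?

turn left 153°, forward 2.4 m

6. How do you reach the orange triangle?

turn right 69°, forward 2.7 m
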